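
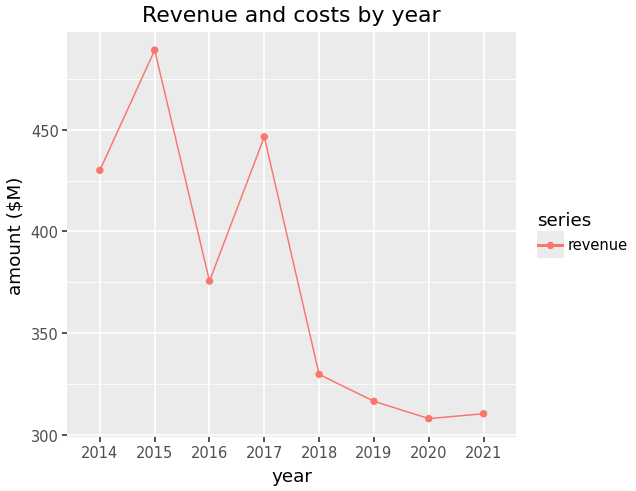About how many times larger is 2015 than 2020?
2015 ≈ 480, 2020 ≈ 300; 480/300 ≈ 1.6.

≈ 1.6×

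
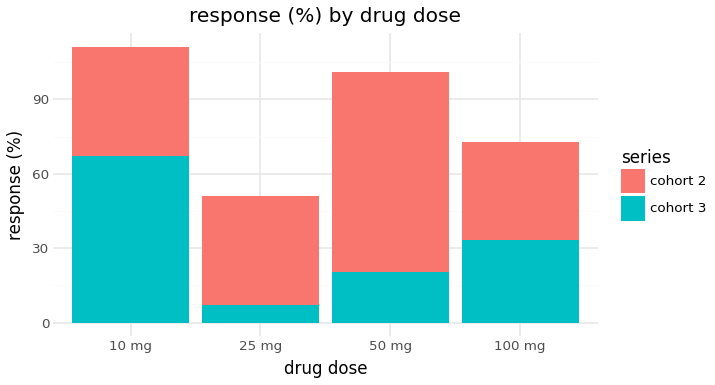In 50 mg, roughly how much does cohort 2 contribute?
≈ 80

cohort 2 top ≈ 100, bottom ≈ 20; segment ≈ 80.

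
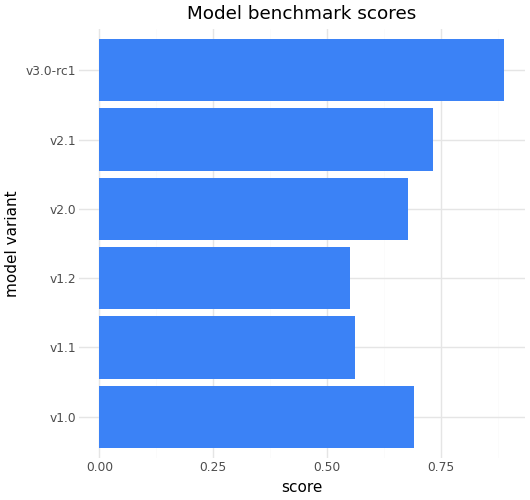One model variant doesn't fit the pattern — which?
v3.0-rc1

v3.0-rc1 ≈ 0.9; the rest sit between ≈ 0.6 and ≈ 0.7.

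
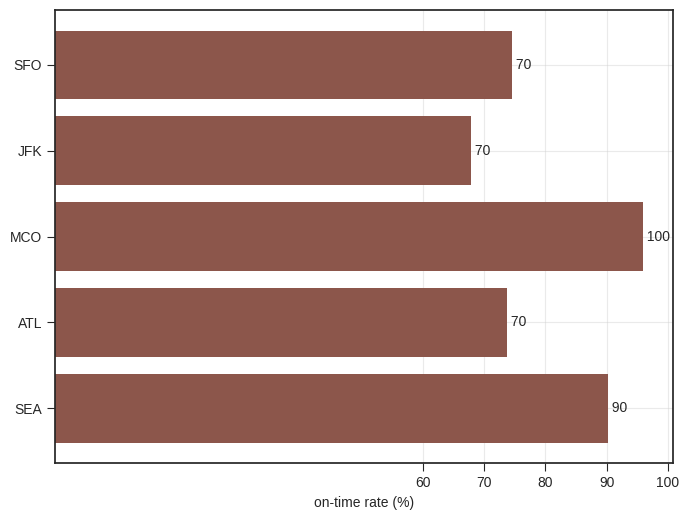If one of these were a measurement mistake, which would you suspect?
MCO ≈ 100; the rest sit between ≈ 70 and ≈ 90.

MCO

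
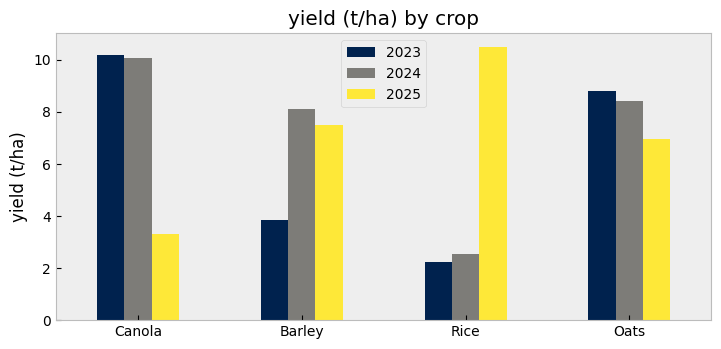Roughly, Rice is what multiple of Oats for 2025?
≈ 1.43×

Rice ≈ 10, Oats ≈ 7; 10/7 ≈ 1.43.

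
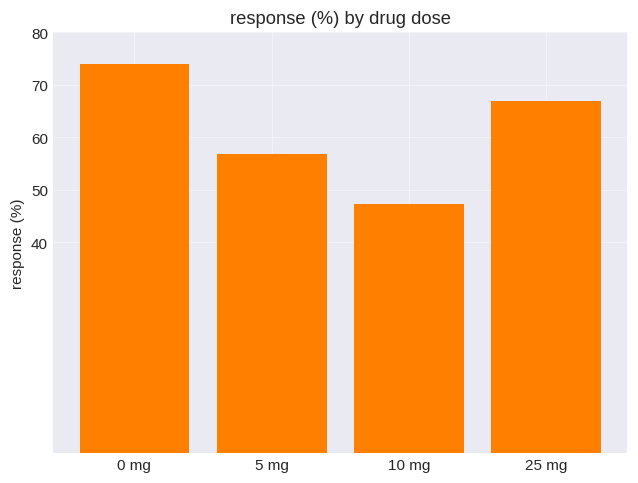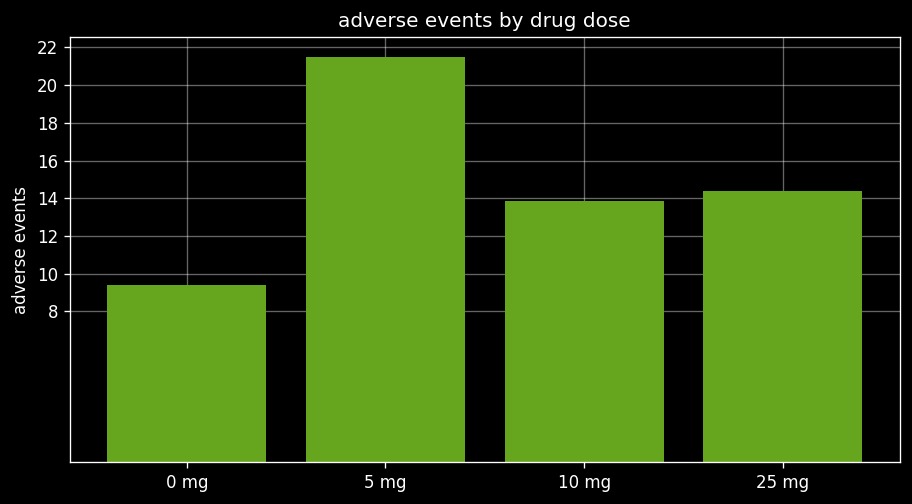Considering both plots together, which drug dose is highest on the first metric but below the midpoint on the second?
Chart 2 median adverse events ≈ 14; below-median drug doses: 0 mg, 10 mg. Among those, 0 mg has the highest response (%) (≈ 70).

0 mg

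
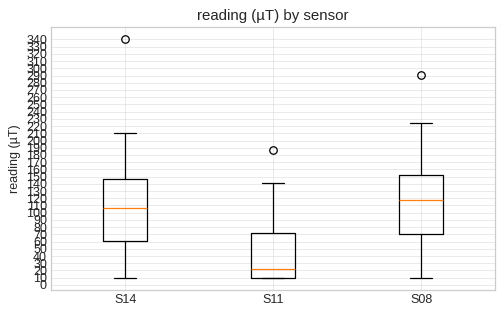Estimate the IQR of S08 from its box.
Q3 ≈ 150, Q1 ≈ 70; IQR ≈ 80.

≈ 80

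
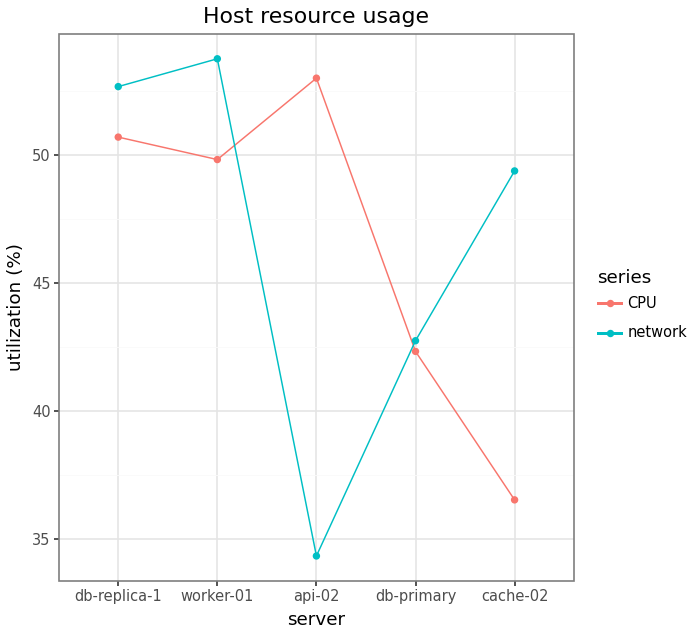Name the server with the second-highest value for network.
Top 3 for network: worker-01 ≈ 54, db-replica-1 ≈ 52, cache-02 ≈ 50.

db-replica-1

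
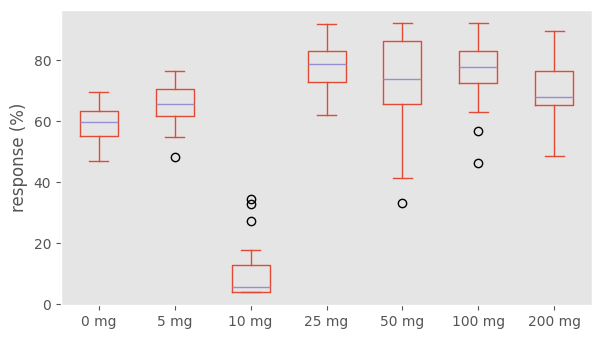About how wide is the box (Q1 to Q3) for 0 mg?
Q3 ≈ 60, Q1 ≈ 50; IQR ≈ 10.

≈ 10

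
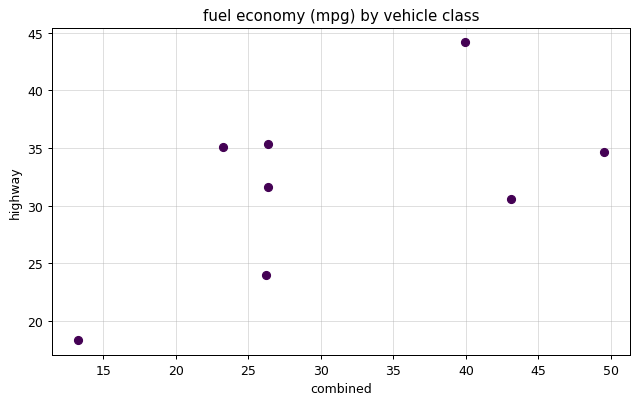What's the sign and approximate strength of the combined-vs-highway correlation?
positive, moderate

Points are positively correlated; moderate (|r| ≈ 0.6).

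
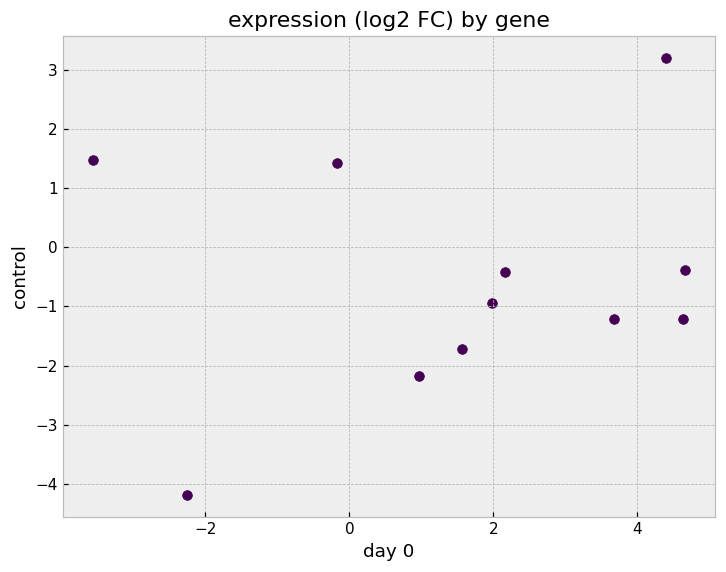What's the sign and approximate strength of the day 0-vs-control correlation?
Points are roughly uncorrelated; weak (|r| ≈ 0.2).

no clear correlation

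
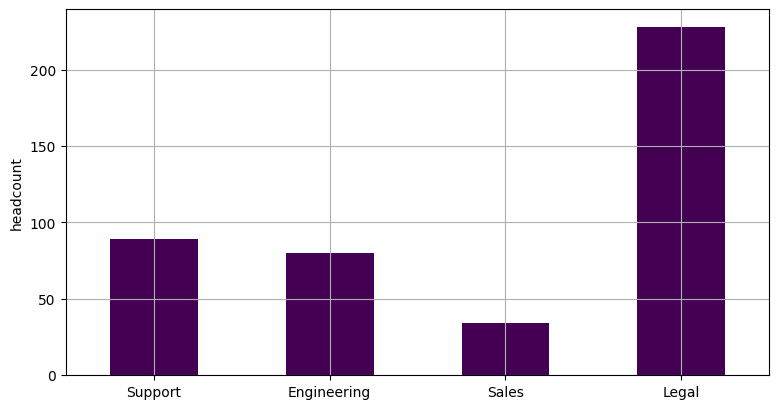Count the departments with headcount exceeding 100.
1

Above 100: Legal.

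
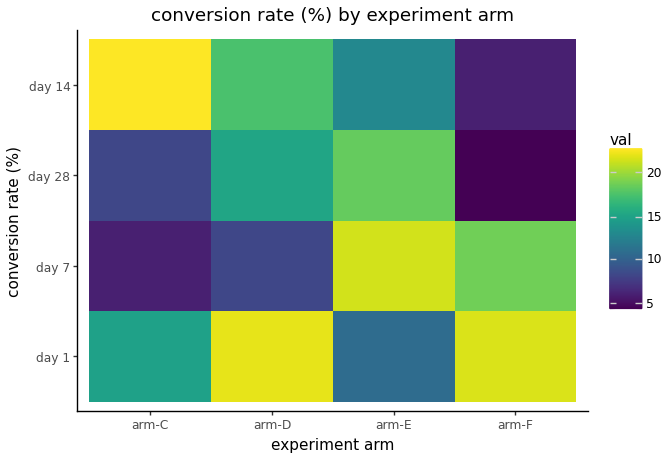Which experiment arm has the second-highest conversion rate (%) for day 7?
arm-F

Top 3 for day 7: arm-E ≈ 22, arm-F ≈ 18, arm-D ≈ 8.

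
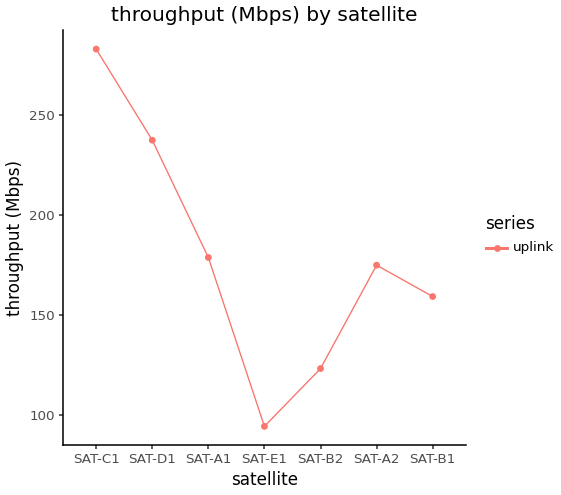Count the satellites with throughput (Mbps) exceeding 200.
2

Above 200: SAT-C1, SAT-D1.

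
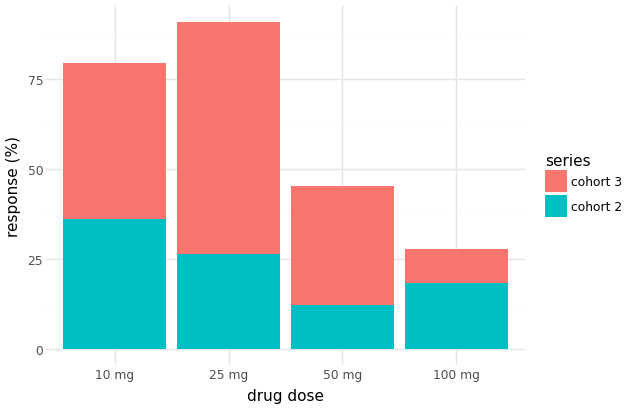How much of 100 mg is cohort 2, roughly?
cohort 2 top ≈ 20, bottom ≈ 0; segment ≈ 20.

≈ 20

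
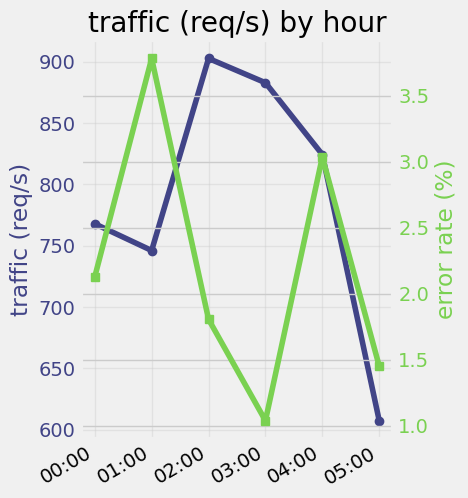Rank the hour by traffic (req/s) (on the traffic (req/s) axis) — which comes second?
Top 3 (on the traffic (req/s) axis): 02:00 ≈ 900, 03:00 ≈ 875, 04:00 ≈ 825.

03:00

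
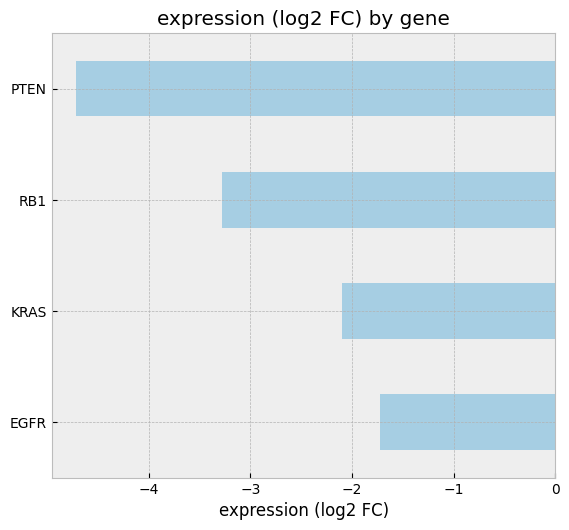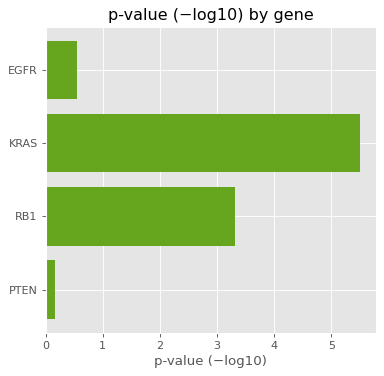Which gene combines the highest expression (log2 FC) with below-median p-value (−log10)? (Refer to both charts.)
Chart 2 median p-value (−log10) ≈ 2; below-median genes: EGFR, PTEN. Among those, EGFR has the highest expression (log2 FC) (≈ -2).

EGFR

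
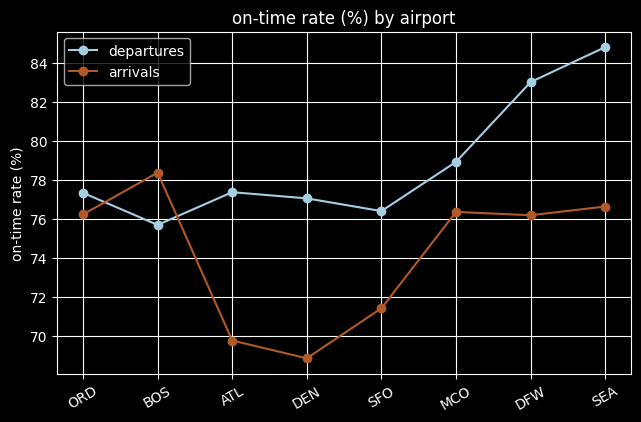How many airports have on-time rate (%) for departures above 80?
Above 80: DFW, SEA.

2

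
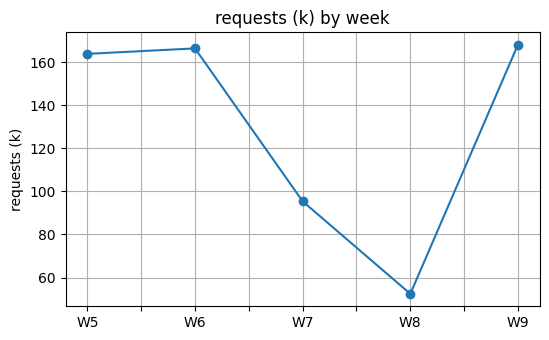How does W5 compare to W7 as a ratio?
W5 ≈ 160, W7 ≈ 100; 160/100 ≈ 1.6.

≈ 1.6×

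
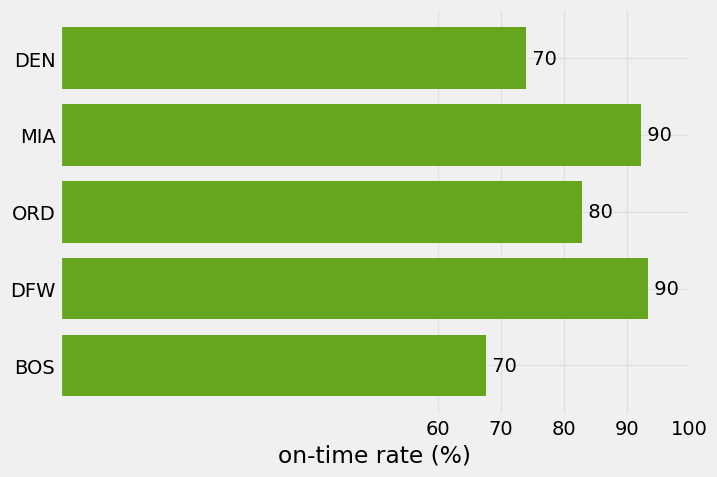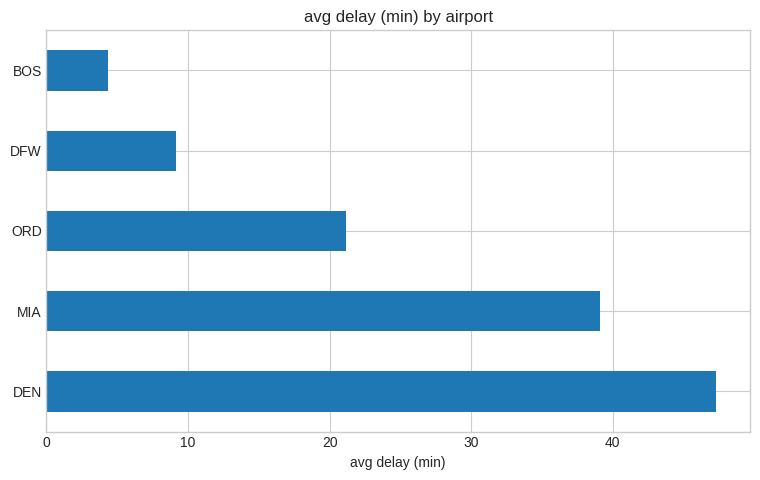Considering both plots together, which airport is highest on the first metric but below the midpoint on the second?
Chart 2 median avg delay (min) ≈ 20; below-median airports: DFW, BOS. Among those, DFW has the highest on-time rate (%) (≈ 90).

DFW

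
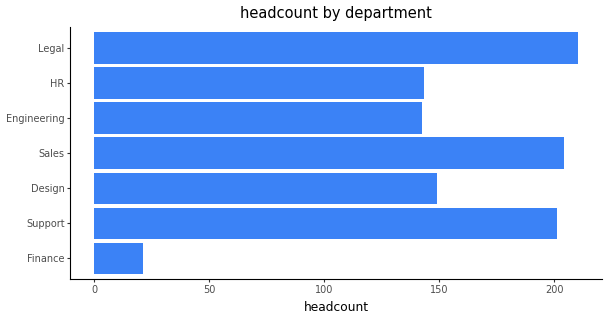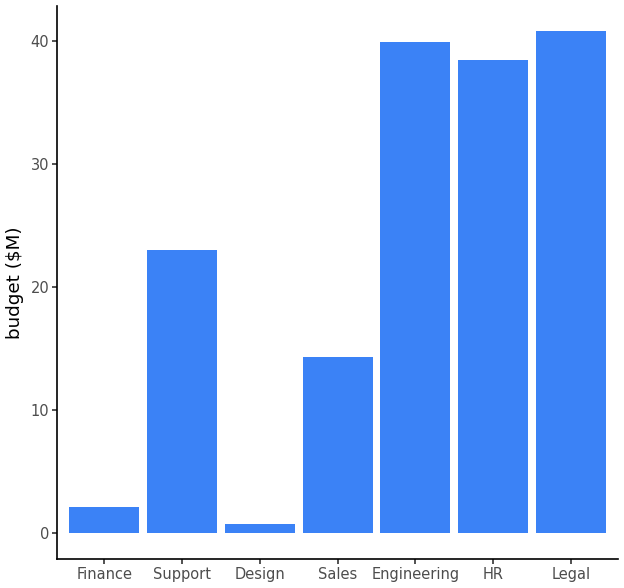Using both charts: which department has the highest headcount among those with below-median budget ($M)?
Chart 2 median budget ($M) ≈ 25; below-median departments: Finance, Design, Sales. Among those, Sales has the highest headcount (≈ 200).

Sales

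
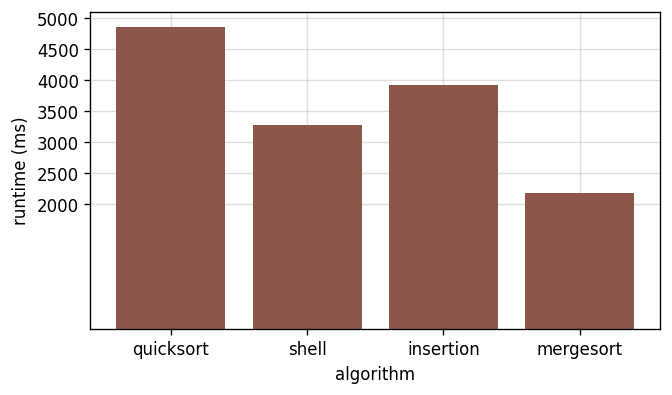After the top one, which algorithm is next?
insertion

Top 3: quicksort ≈ 5000, insertion ≈ 4000, shell ≈ 3500.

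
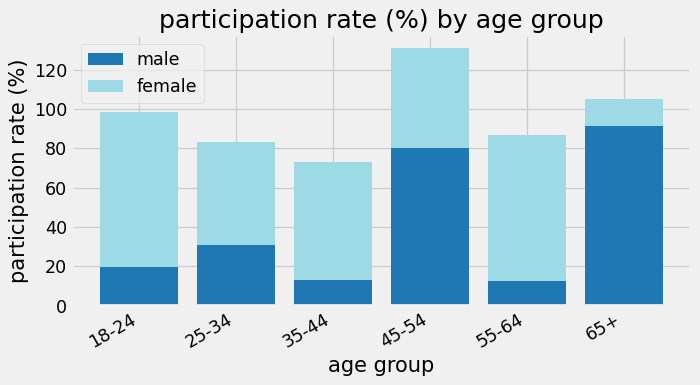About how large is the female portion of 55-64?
≈ 60

female top ≈ 80, bottom ≈ 20; segment ≈ 60.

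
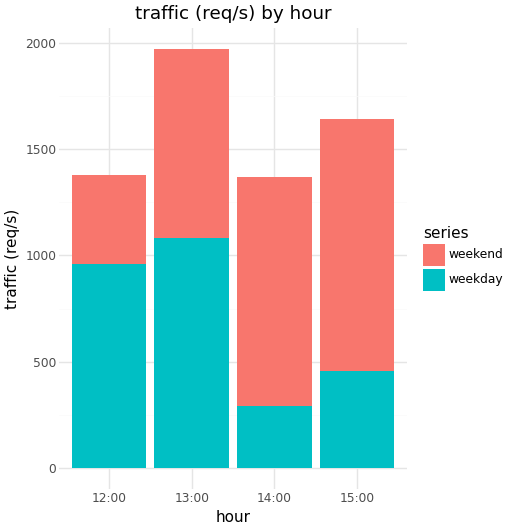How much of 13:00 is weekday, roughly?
weekday top ≈ 1000, bottom ≈ 0; segment ≈ 1000.

≈ 1000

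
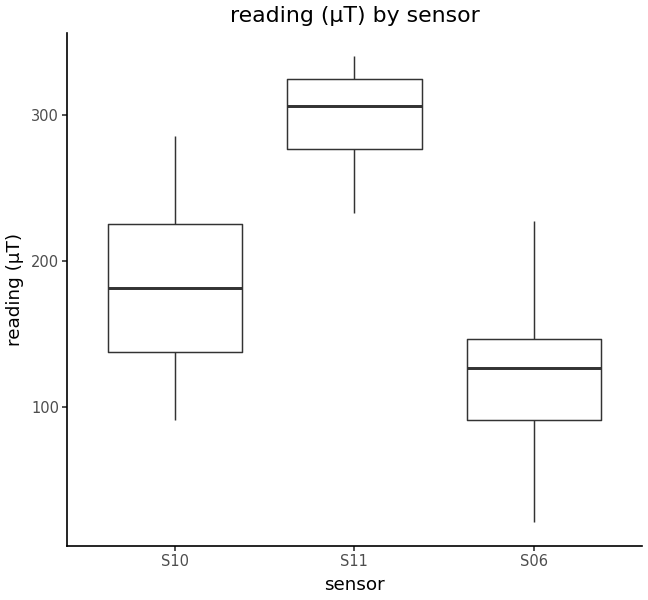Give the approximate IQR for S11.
Q3 ≈ 320, Q1 ≈ 280; IQR ≈ 40.

≈ 40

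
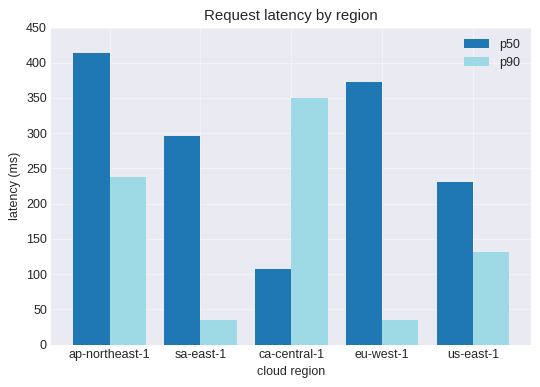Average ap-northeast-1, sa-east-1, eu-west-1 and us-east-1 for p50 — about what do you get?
≈ 325

(400 + 300 + 350 + 250) / 4 ≈ 325.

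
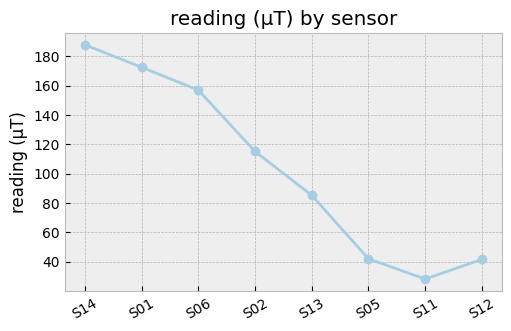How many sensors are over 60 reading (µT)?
Above 60: S14, S01, S06, S02, S13.

5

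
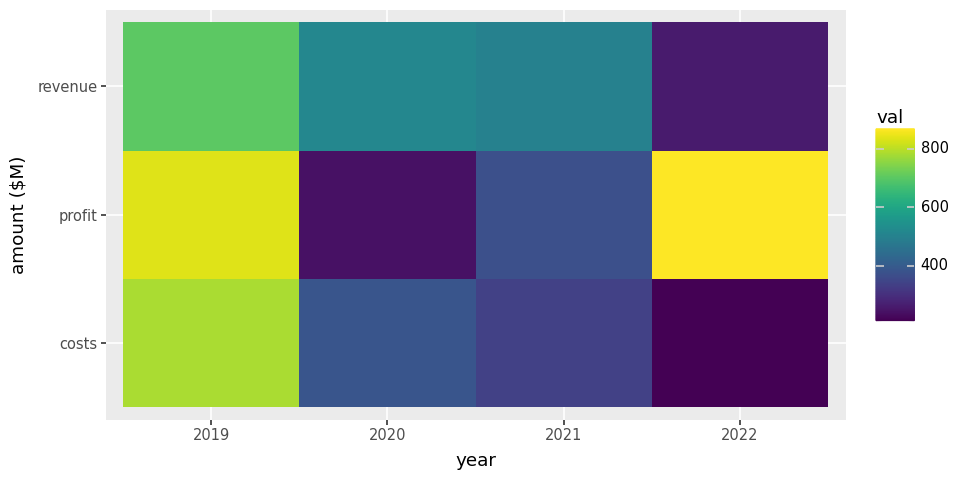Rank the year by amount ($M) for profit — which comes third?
2021

Top 4 for profit: 2022 ≈ 900, 2019 ≈ 800, 2021 ≈ 400, 2020 ≈ 200.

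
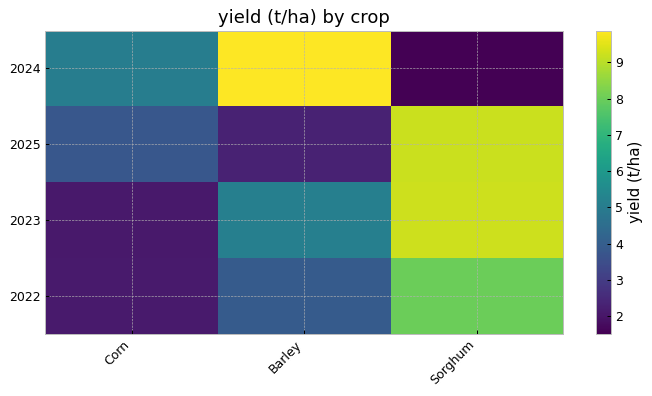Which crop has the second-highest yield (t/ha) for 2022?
Top 3 for 2022: Sorghum ≈ 8, Barley ≈ 4, Corn ≈ 2.

Barley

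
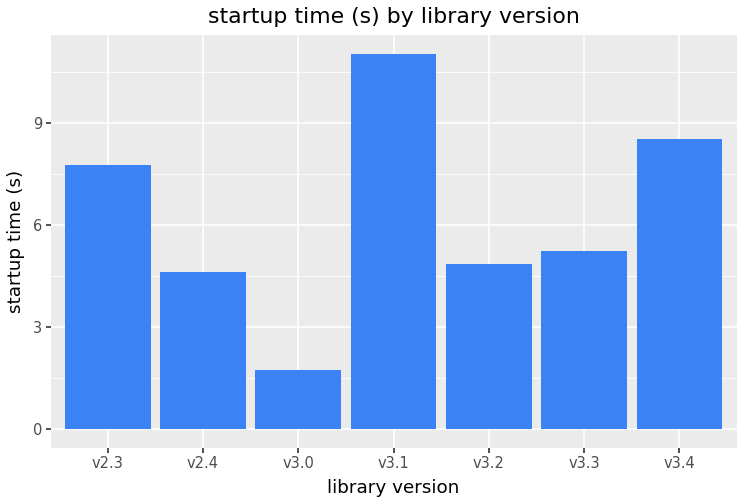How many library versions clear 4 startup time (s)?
6

Above 4: v2.3, v2.4, v3.1, v3.2, v3.3, v3.4.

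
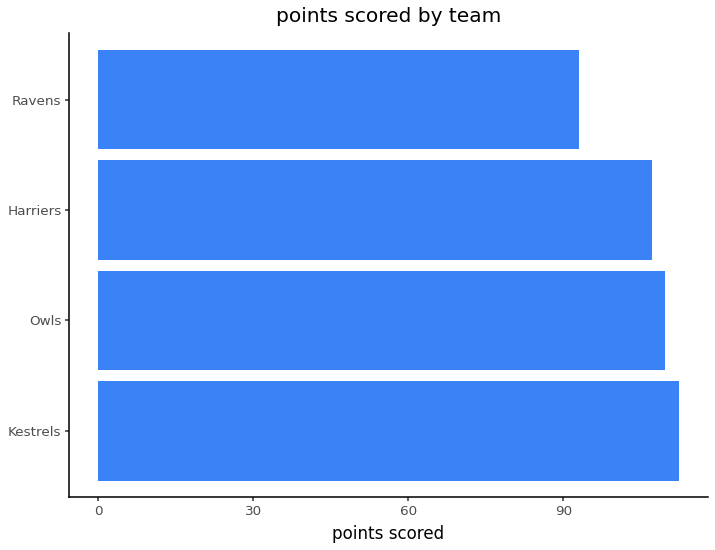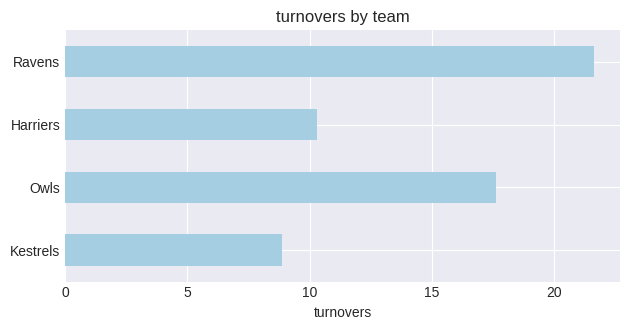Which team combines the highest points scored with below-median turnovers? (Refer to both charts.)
Chart 2 median turnovers ≈ 14; below-median teams: Kestrels, Harriers. Among those, Kestrels has the highest points scored (≈ 120).

Kestrels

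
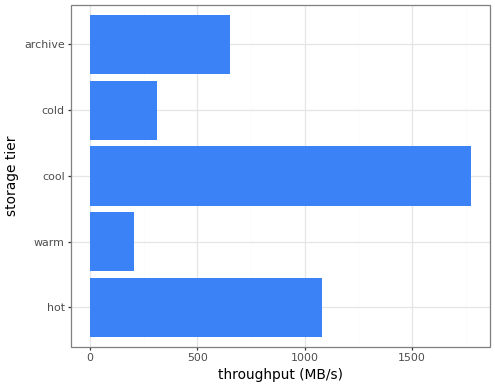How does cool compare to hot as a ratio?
≈ 1.8×

cool ≈ 1800, hot ≈ 1000; 1800/1000 ≈ 1.8.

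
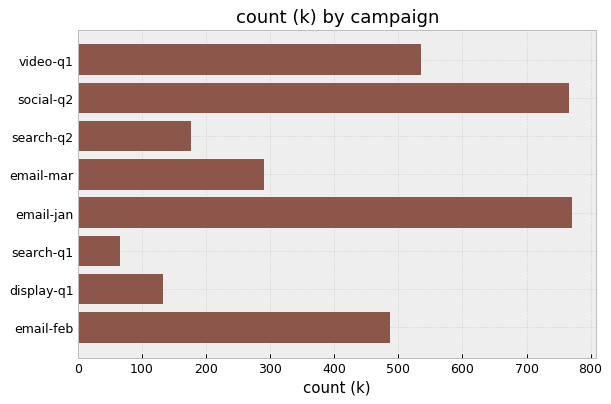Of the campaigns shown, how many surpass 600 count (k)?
Above 600: social-q2, email-jan.

2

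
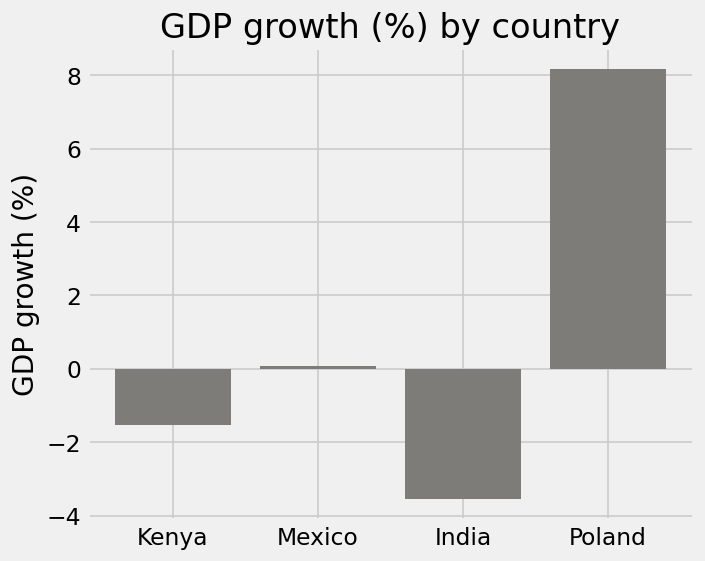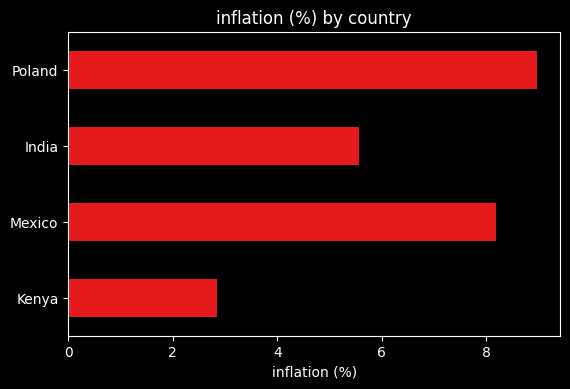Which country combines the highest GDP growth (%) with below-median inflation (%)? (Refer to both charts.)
Kenya

Chart 2 median inflation (%) ≈ 7; below-median countries: Kenya, India. Among those, Kenya has the highest GDP growth (%) (≈ -2).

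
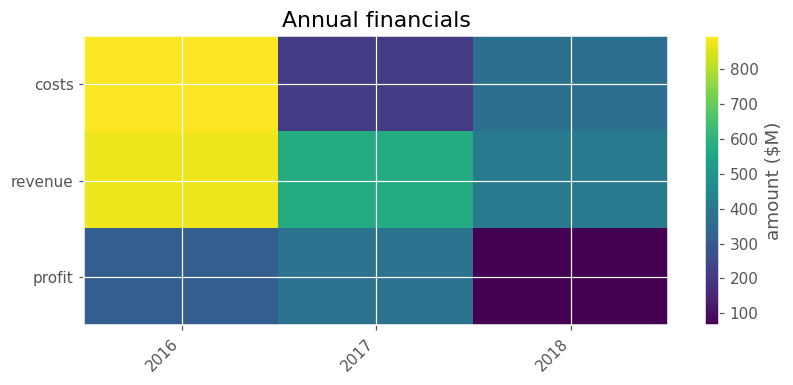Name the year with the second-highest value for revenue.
Top 3 for revenue: 2016 ≈ 900, 2017 ≈ 600, 2018 ≈ 400.

2017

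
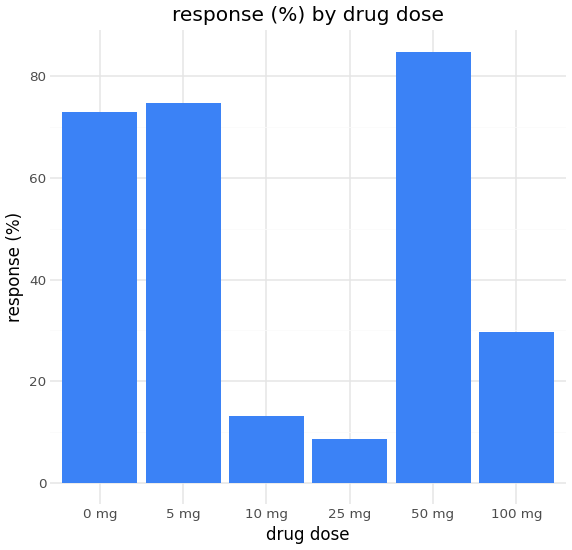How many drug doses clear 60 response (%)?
3

Above 60: 0 mg, 5 mg, 50 mg.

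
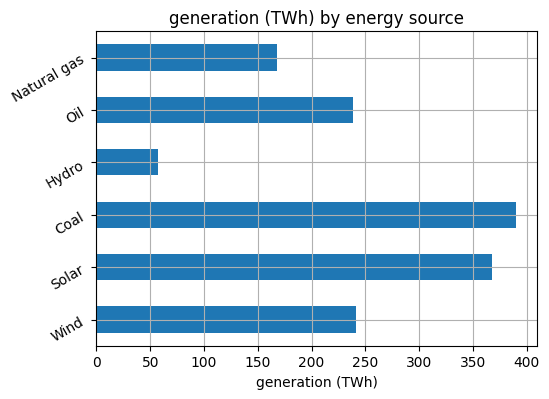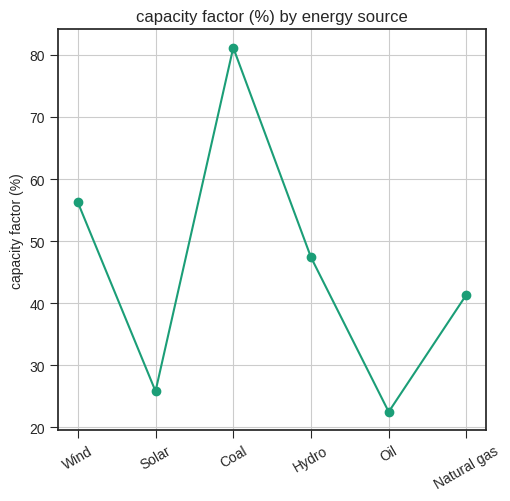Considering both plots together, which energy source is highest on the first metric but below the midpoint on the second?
Solar

Chart 2 median capacity factor (%) ≈ 40; below-median energy sources: Solar, Oil, Natural gas. Among those, Solar has the highest generation (TWh) (≈ 350).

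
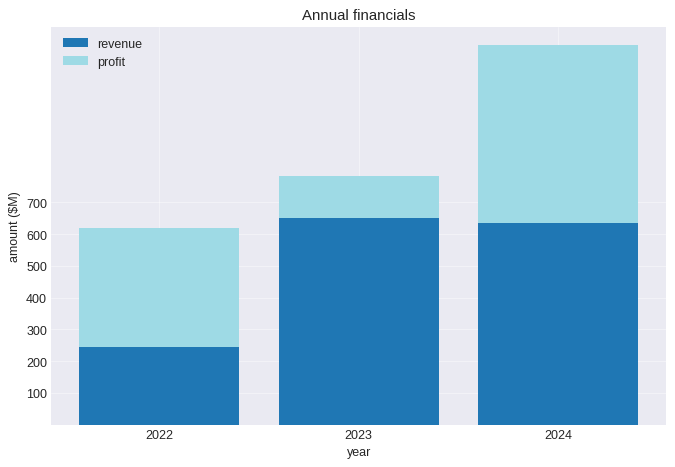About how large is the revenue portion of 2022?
revenue top ≈ 200, bottom ≈ 0; segment ≈ 200.

≈ 200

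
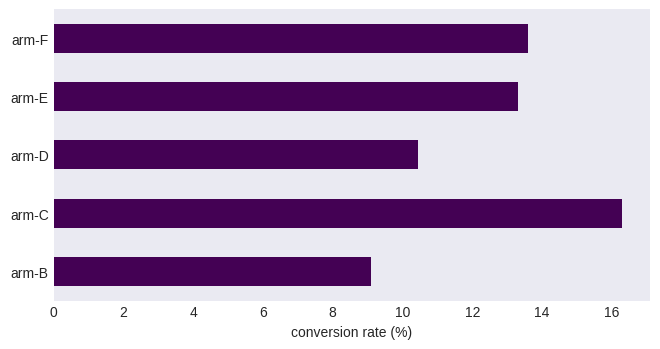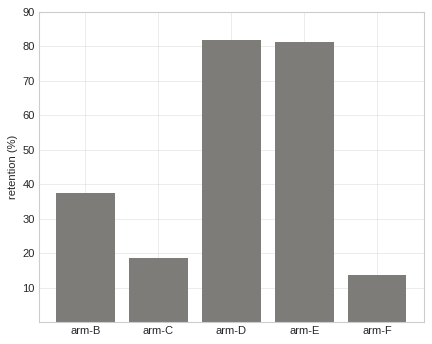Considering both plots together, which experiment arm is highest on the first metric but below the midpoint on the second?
Chart 2 median retention (%) ≈ 40; below-median experiment arms: arm-C, arm-F. Among those, arm-C has the highest conversion rate (%) (≈ 16).

arm-C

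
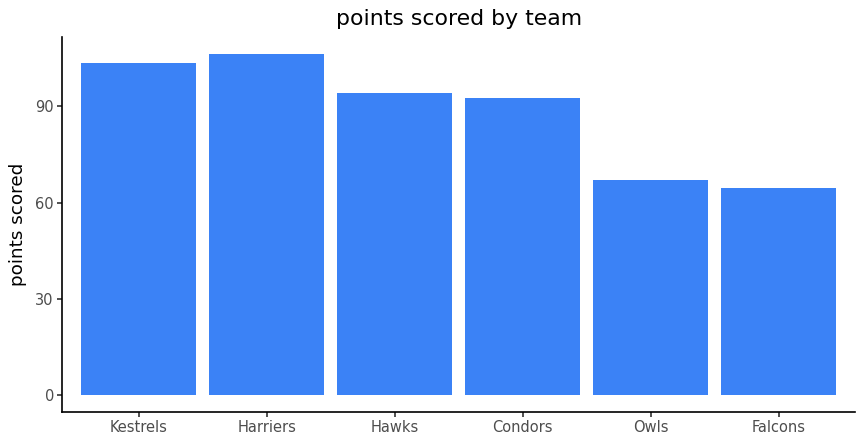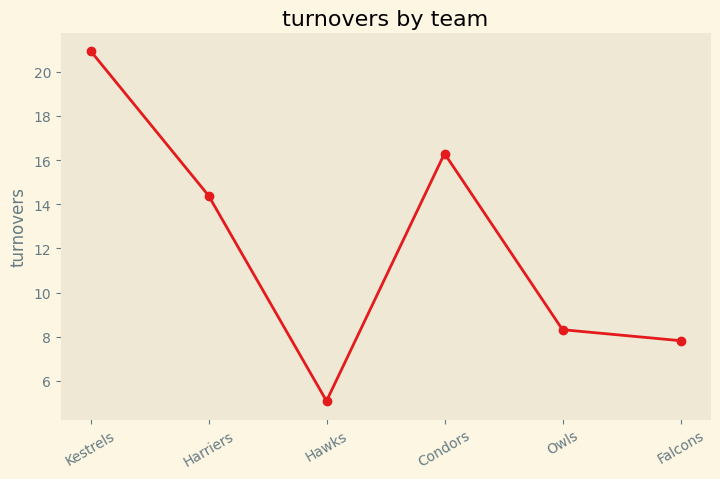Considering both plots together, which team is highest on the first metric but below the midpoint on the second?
Hawks

Chart 2 median turnovers ≈ 12; below-median teams: Hawks, Owls, Falcons. Among those, Hawks has the highest points scored (≈ 90).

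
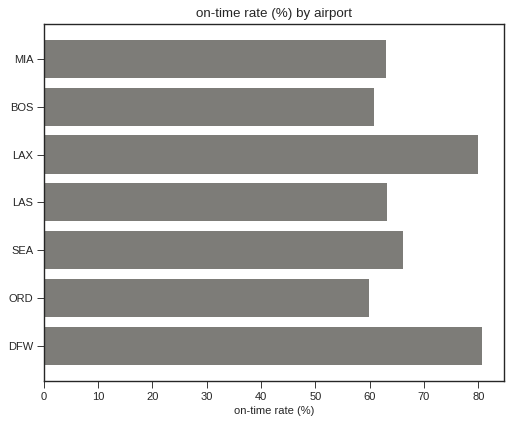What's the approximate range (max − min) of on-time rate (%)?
Max DFW ≈ 80, min ORD ≈ 60; range ≈ 20.

≈ 20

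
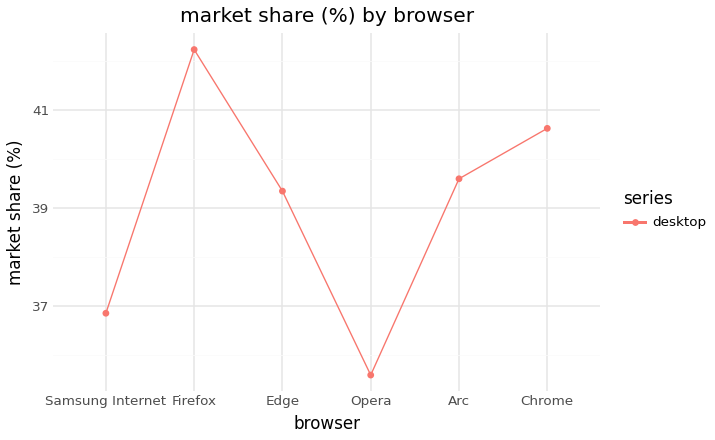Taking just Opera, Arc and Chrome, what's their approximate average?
(36 + 40 + 41) / 3 ≈ 39.

≈ 39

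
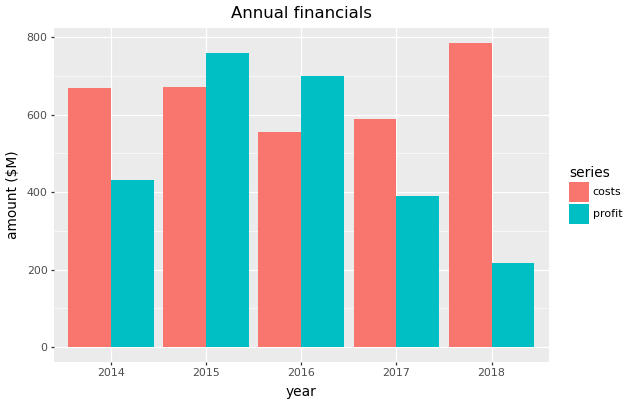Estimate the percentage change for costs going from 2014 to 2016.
≈ -14.3%

2014 ≈ 700, 2016 ≈ 600; (600 − 700) / 700 ≈ -14.3%.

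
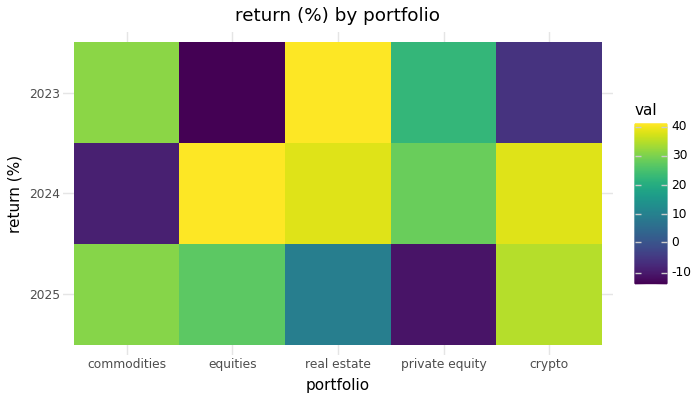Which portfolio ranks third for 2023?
Top 4 for 2023: real estate ≈ 40, commodities ≈ 30, private equity ≈ 20, crypto ≈ -5.

private equity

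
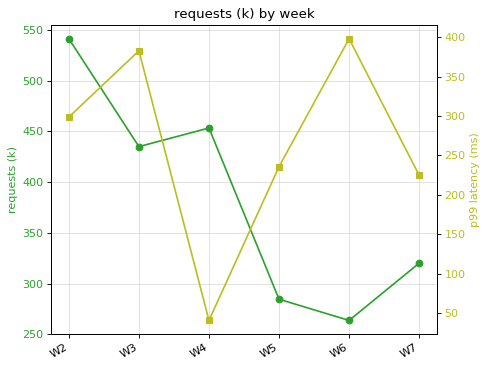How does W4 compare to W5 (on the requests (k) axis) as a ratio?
W4 ≈ 450, W5 ≈ 275; 450/275 ≈ 1.64.

≈ 1.64×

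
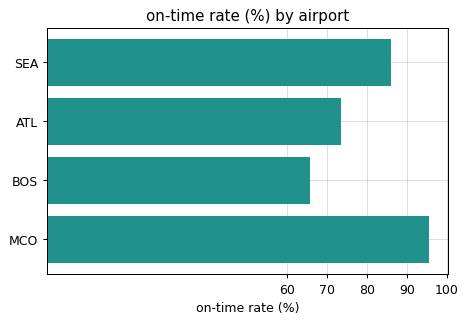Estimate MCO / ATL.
≈ 1.43×

MCO ≈ 100, ATL ≈ 70; 100/70 ≈ 1.43.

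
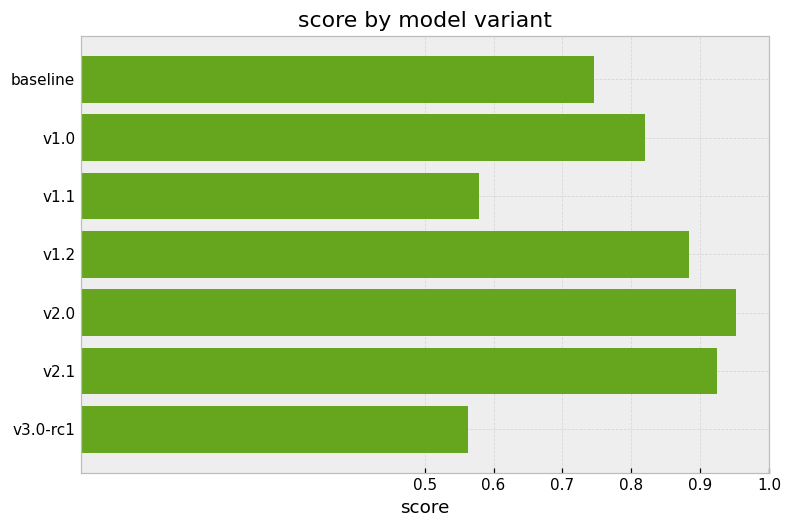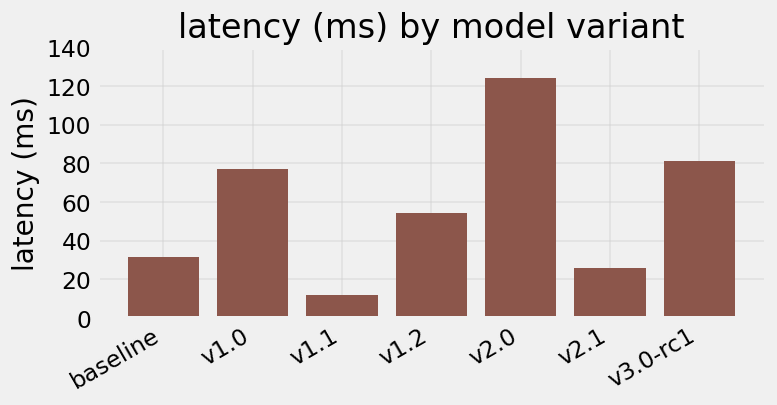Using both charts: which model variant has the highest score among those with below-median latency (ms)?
Chart 2 median latency (ms) ≈ 60; below-median model variants: baseline, v1.1, v2.1. Among those, v2.1 has the highest score (≈ 0.9).

v2.1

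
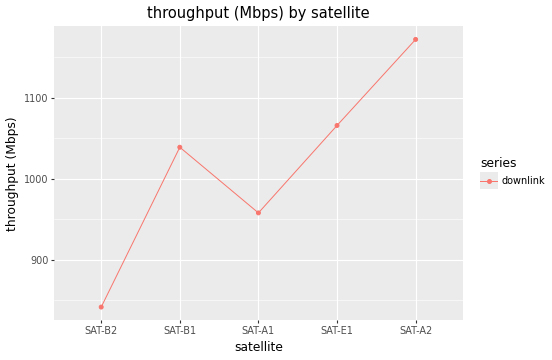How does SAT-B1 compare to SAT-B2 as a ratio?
SAT-B1 ≈ 1050, SAT-B2 ≈ 850; 1050/850 ≈ 1.24.

≈ 1.24×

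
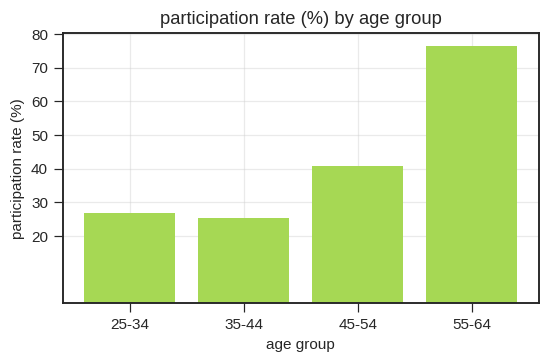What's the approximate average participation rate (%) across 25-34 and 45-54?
≈ 35

(30 + 40) / 2 ≈ 35.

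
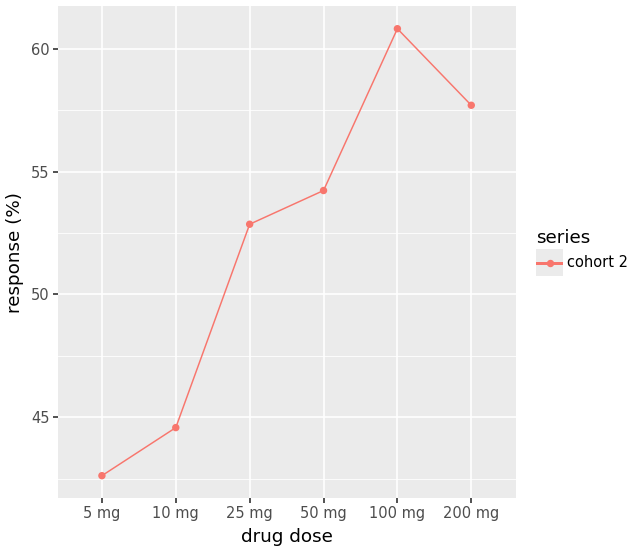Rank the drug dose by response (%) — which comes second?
200 mg

Top 3: 100 mg ≈ 60, 200 mg ≈ 58, 50 mg ≈ 54.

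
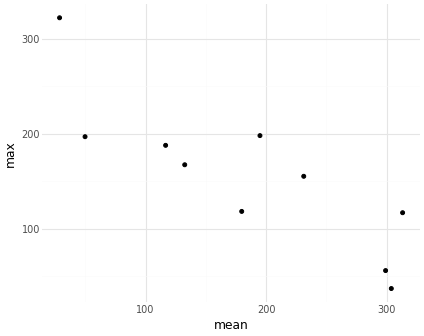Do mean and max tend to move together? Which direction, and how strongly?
negative, strong

Points are negatively correlated; strong (|r| ≈ 0.9).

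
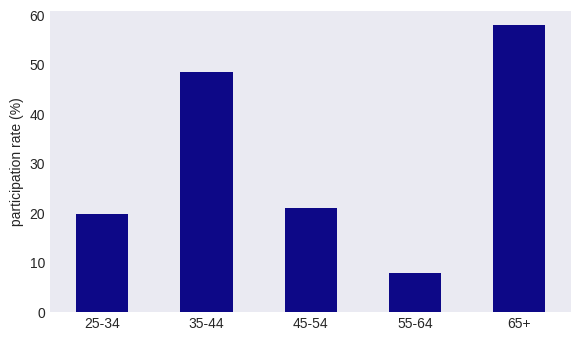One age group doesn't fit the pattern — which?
65+

65+ ≈ 60; the rest sit between ≈ 10 and ≈ 50.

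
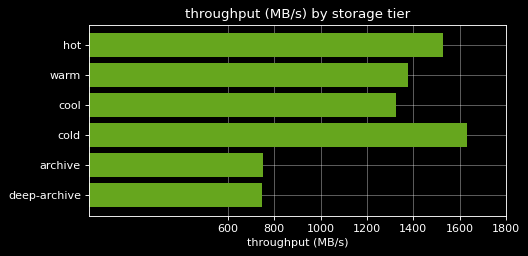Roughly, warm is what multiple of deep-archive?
warm ≈ 1400, deep-archive ≈ 800; 1400/800 ≈ 1.75.

≈ 1.75×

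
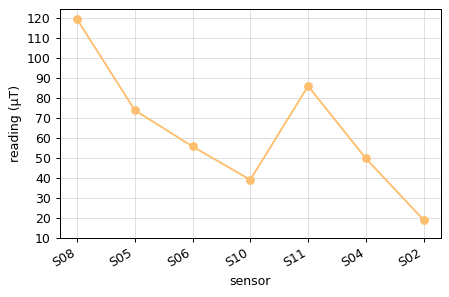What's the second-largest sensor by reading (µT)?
Top 3: S08 ≈ 120, S11 ≈ 90, S05 ≈ 70.

S11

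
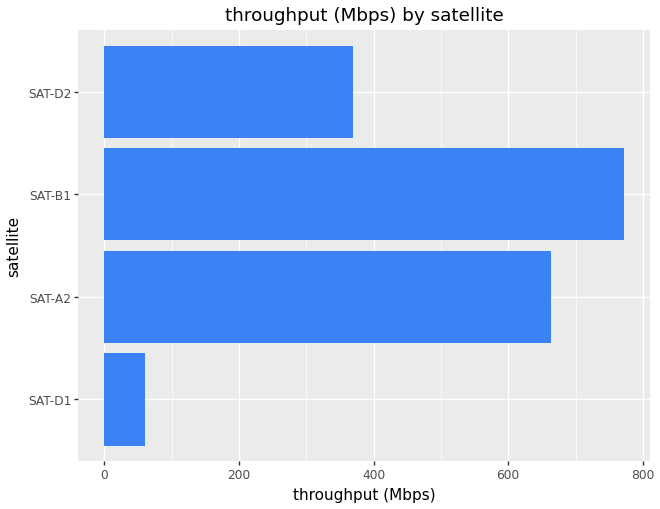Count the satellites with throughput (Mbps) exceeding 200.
3

Above 200: SAT-A2, SAT-B1, SAT-D2.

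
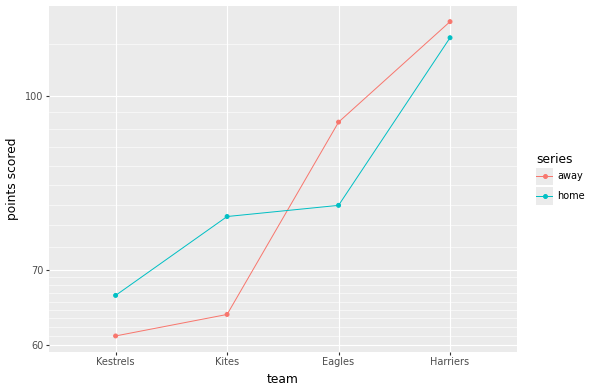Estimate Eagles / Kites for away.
Eagles ≈ 95, Kites ≈ 65; 95/65 ≈ 1.46.

≈ 1.46×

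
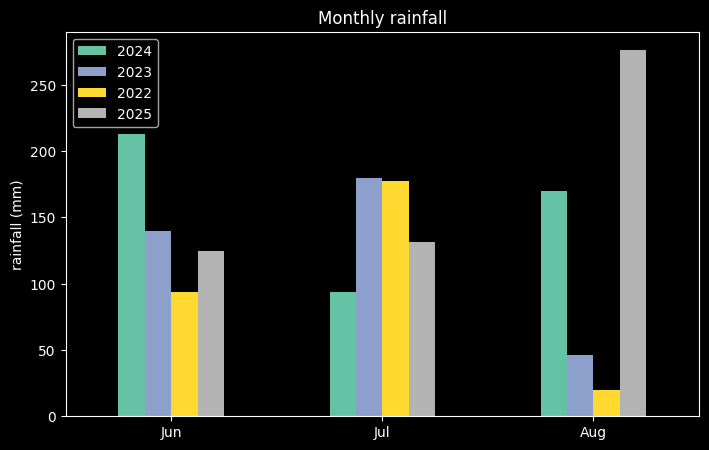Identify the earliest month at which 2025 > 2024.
Jun: 2025 ≈ 125 vs 2024 ≈ 225 (not yet); Jul: 2025 ≈ 125 vs 2024 ≈ 100 (first crossover).

Jul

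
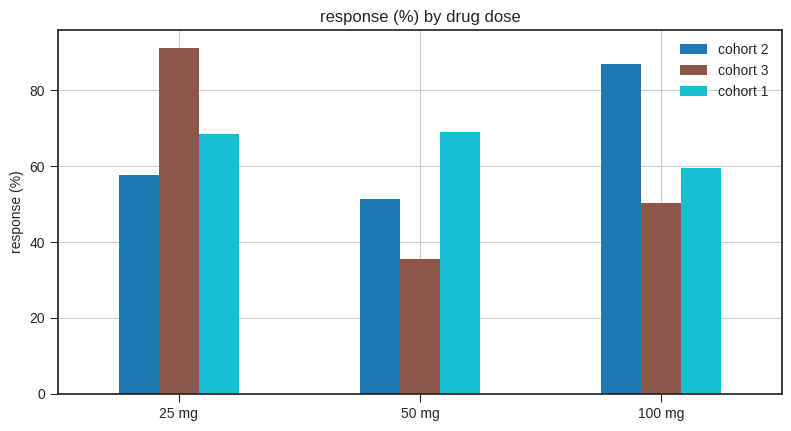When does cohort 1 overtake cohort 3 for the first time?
25 mg: cohort 1 ≈ 70 vs cohort 3 ≈ 90 (not yet); 50 mg: cohort 1 ≈ 70 vs cohort 3 ≈ 40 (first crossover).

50 mg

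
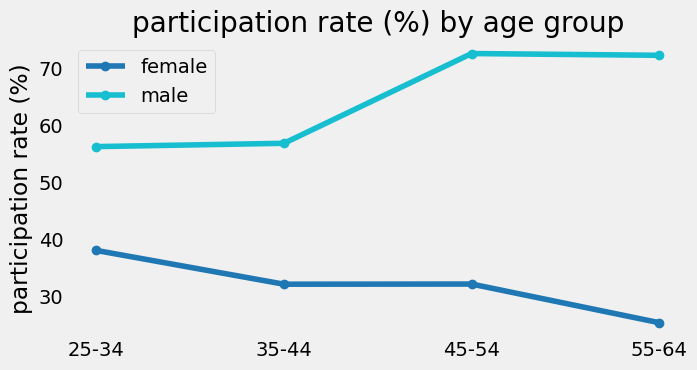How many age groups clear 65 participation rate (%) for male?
Above 65: 45-54, 55-64.

2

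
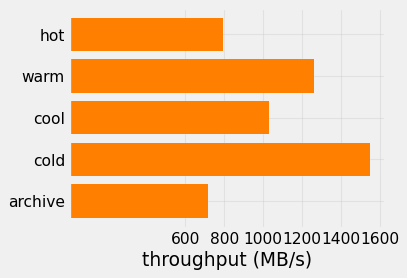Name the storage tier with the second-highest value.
warm

Top 3: cold ≈ 1600, warm ≈ 1200, cool ≈ 1000.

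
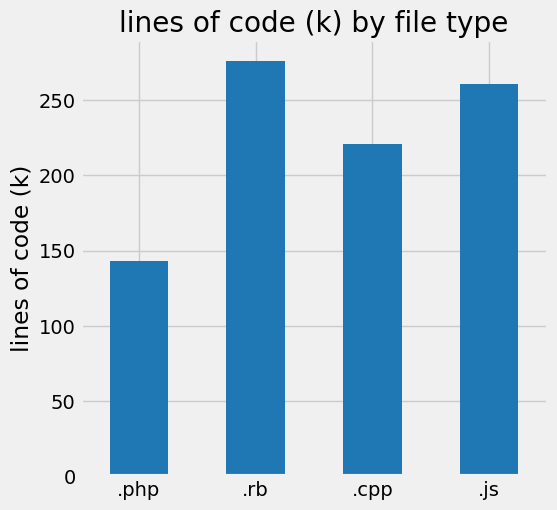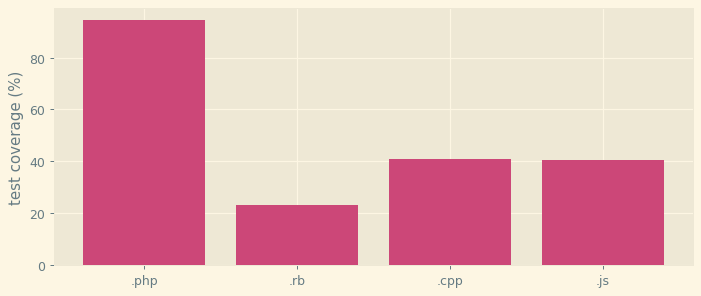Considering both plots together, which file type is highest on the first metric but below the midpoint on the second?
.rb

Chart 2 median test coverage (%) ≈ 40; below-median file types: .rb, .js. Among those, .rb has the highest lines of code (k) (≈ 300).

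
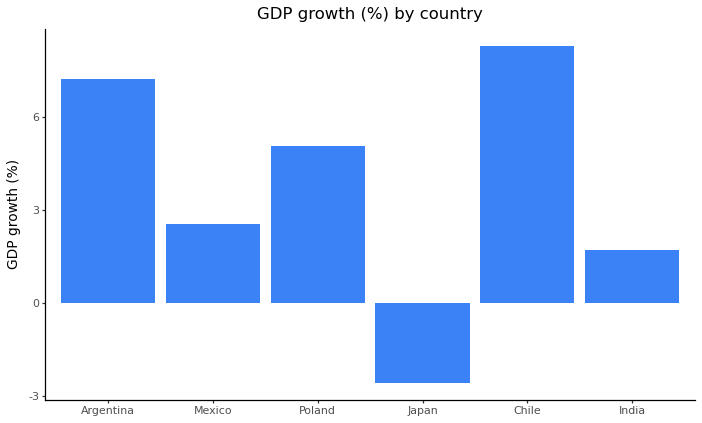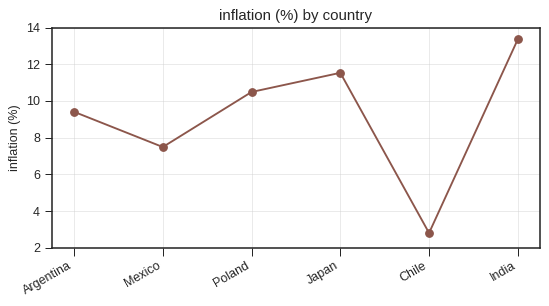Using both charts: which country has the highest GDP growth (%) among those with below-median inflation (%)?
Chart 2 median inflation (%) ≈ 10; below-median countries: Argentina, Mexico, Chile. Among those, Chile has the highest GDP growth (%) (≈ 8).

Chile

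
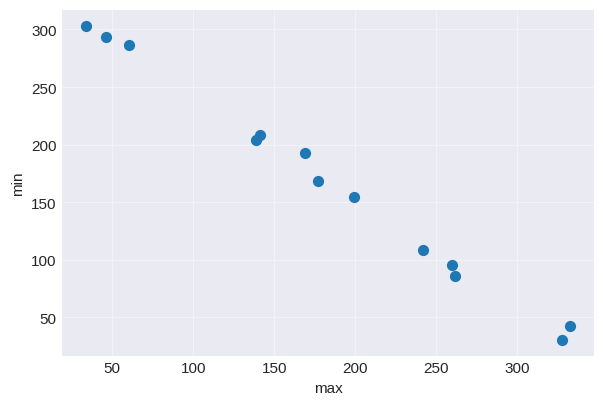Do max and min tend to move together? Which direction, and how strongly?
negative, strong

Points are negatively correlated; strong (|r| ≈ 1.0).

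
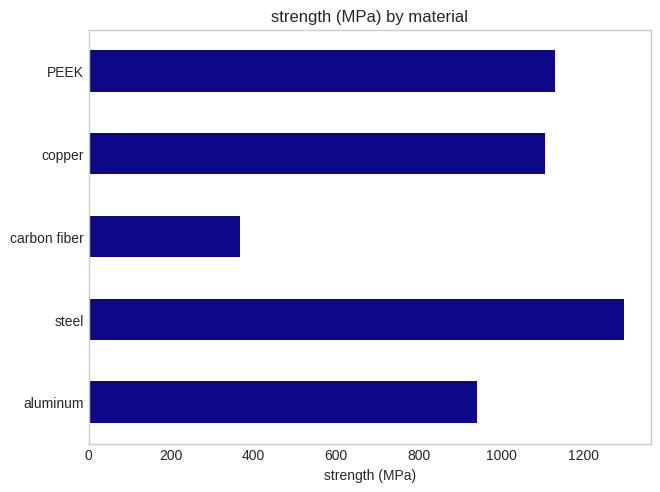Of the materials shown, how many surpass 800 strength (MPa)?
4

Above 800: aluminum, steel, copper, PEEK.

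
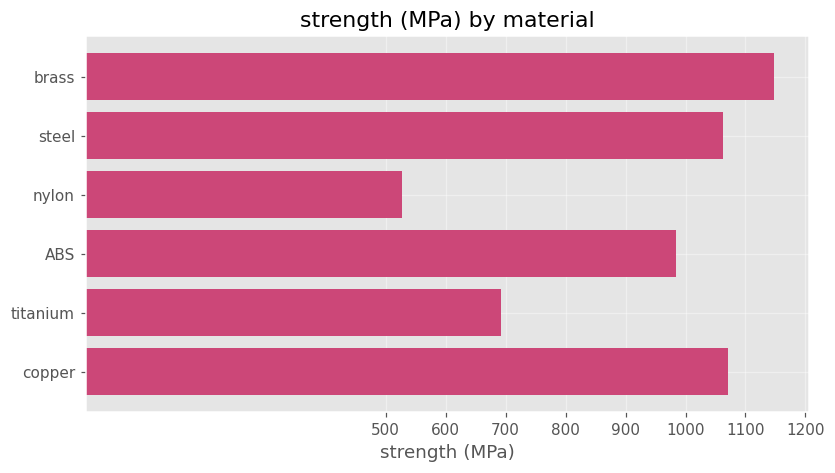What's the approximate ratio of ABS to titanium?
≈ 1.43×

ABS ≈ 1000, titanium ≈ 700; 1000/700 ≈ 1.43.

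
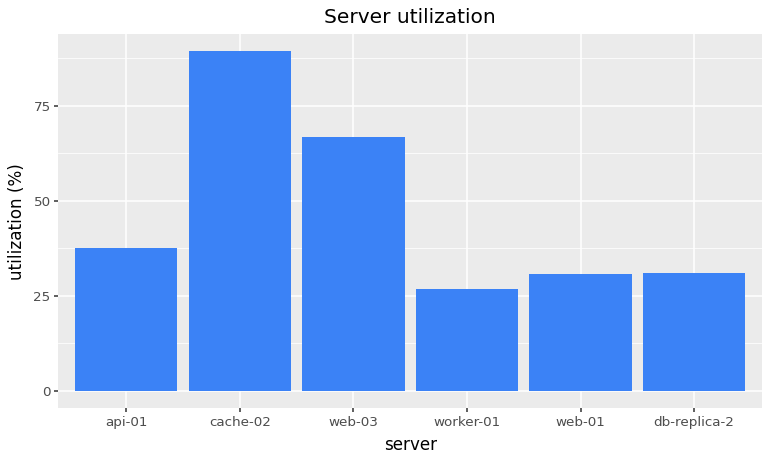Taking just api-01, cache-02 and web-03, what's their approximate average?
≈ 67

(40 + 90 + 70) / 3 ≈ 67.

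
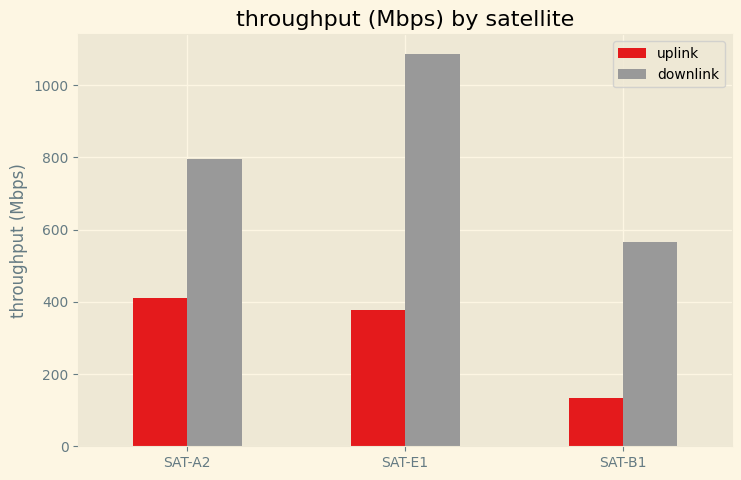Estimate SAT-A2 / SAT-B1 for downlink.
≈ 1.33×

SAT-A2 ≈ 800, SAT-B1 ≈ 600; 800/600 ≈ 1.33.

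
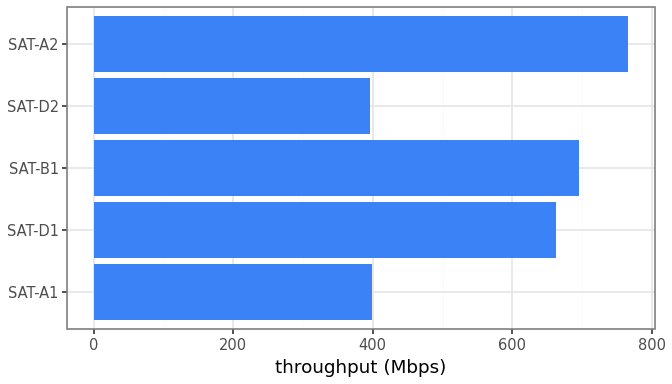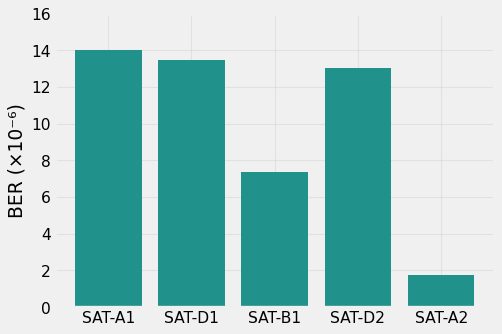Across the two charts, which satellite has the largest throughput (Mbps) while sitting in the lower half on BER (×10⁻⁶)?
SAT-A2

Chart 2 median BER (×10⁻⁶) ≈ 14; below-median satellites: SAT-B1, SAT-A2. Among those, SAT-A2 has the highest throughput (Mbps) (≈ 800).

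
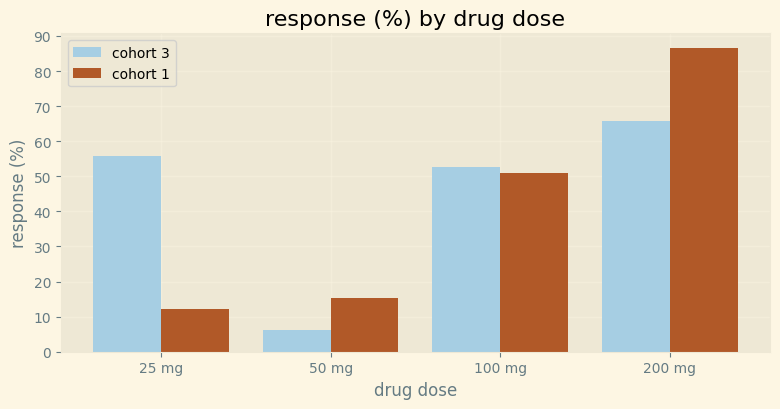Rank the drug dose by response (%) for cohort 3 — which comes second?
25 mg

Top 3 for cohort 3: 200 mg ≈ 70, 25 mg ≈ 60, 100 mg ≈ 50.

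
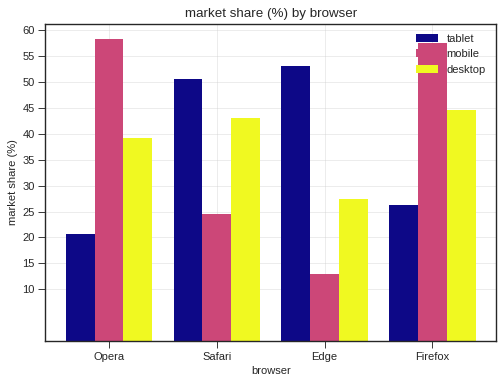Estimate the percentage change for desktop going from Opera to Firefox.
≈ +12.5%

Opera ≈ 40, Firefox ≈ 45; (45 − 40) / 40 ≈ +12.5%.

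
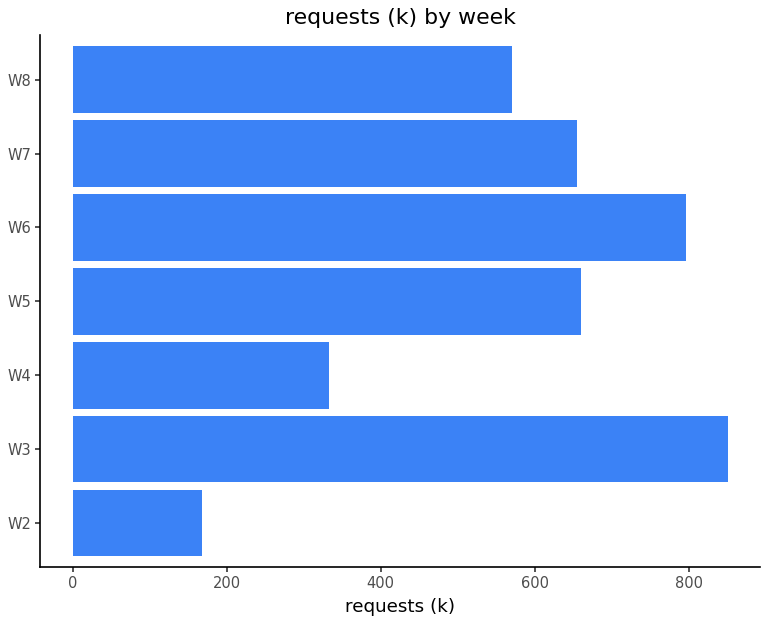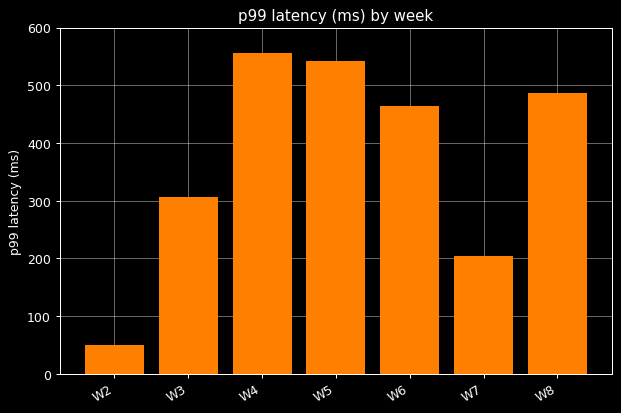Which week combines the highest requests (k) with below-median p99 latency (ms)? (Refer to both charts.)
W3

Chart 2 median p99 latency (ms) ≈ 500; below-median weeks: W2, W3, W7. Among those, W3 has the highest requests (k) (≈ 900).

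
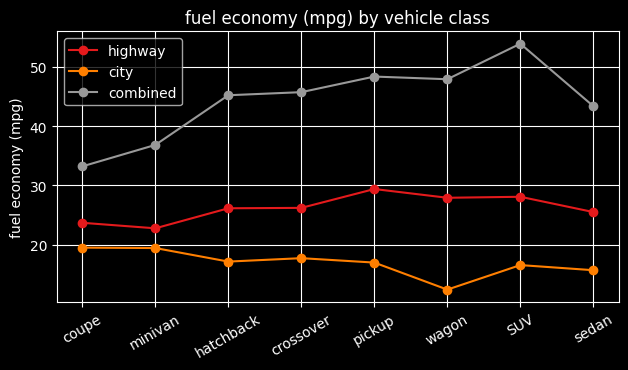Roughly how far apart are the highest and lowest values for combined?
Max SUV ≈ 55, min coupe ≈ 35; range ≈ 20.

≈ 20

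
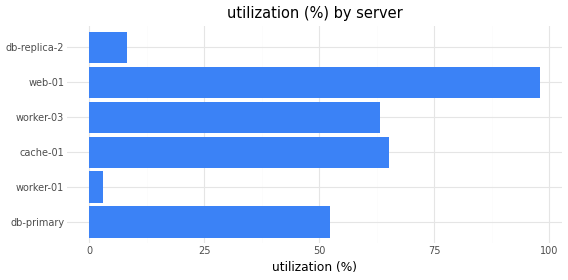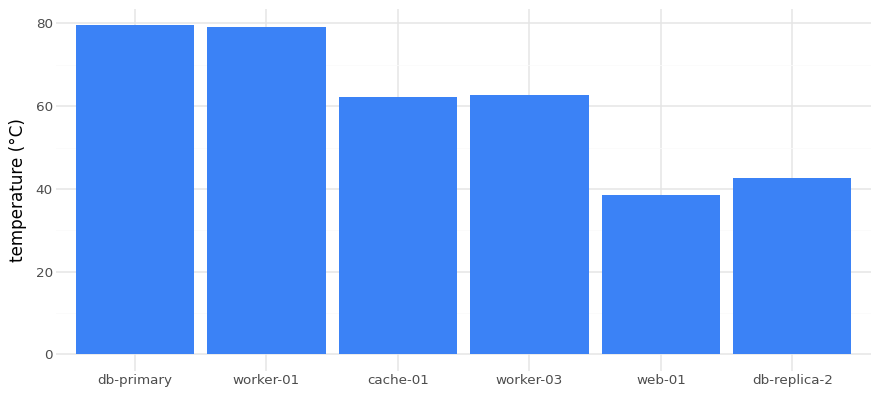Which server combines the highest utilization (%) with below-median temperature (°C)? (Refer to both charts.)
web-01

Chart 2 median temperature (°C) ≈ 60; below-median servers: cache-01, web-01, db-replica-2. Among those, web-01 has the highest utilization (%) (≈ 100).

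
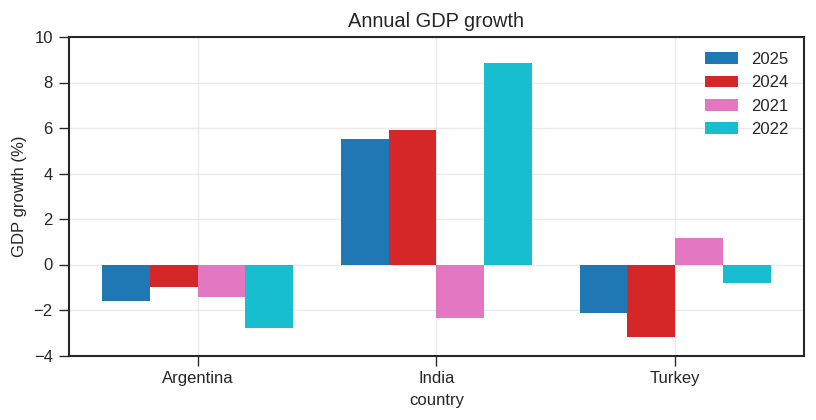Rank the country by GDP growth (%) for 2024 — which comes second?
Top 3 for 2024: India ≈ 6, Argentina ≈ 0, Turkey ≈ -4.

Argentina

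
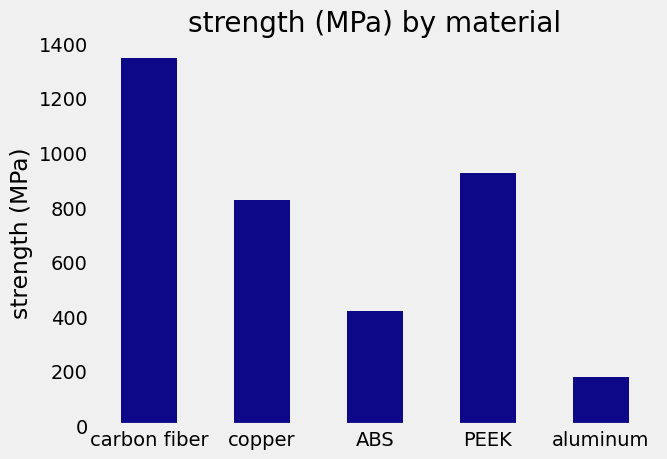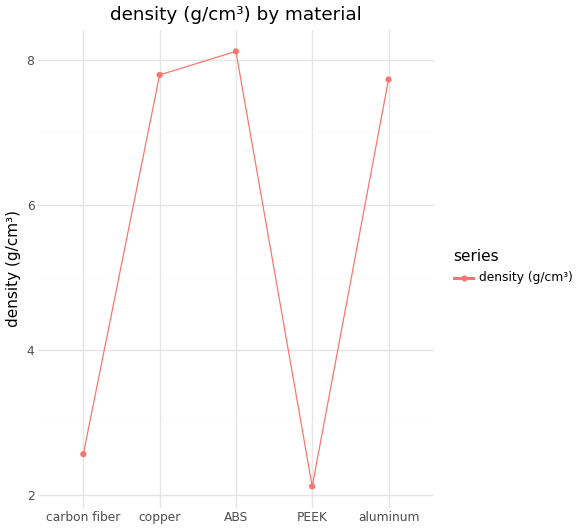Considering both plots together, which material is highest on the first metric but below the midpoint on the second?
carbon fiber

Chart 2 median density (g/cm³) ≈ 8; below-median materials: carbon fiber, PEEK. Among those, carbon fiber has the highest strength (MPa) (≈ 1400).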